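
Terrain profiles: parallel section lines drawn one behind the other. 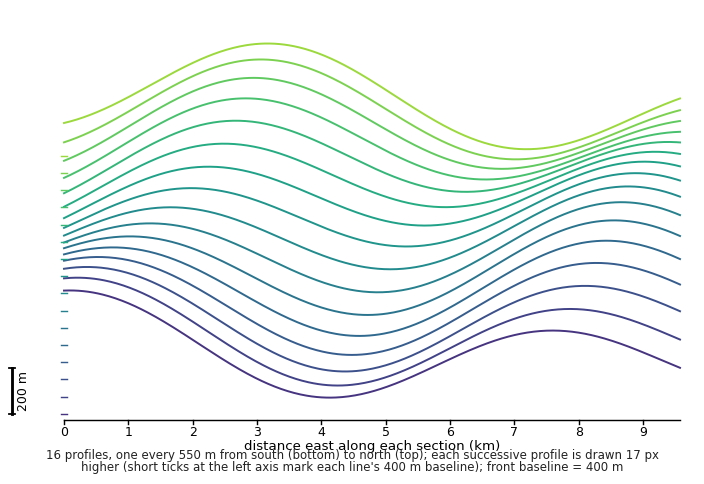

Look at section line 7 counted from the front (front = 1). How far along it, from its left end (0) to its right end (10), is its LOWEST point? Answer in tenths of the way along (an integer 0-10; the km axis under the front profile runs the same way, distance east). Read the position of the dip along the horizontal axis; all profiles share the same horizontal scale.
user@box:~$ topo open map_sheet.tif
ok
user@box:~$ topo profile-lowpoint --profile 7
5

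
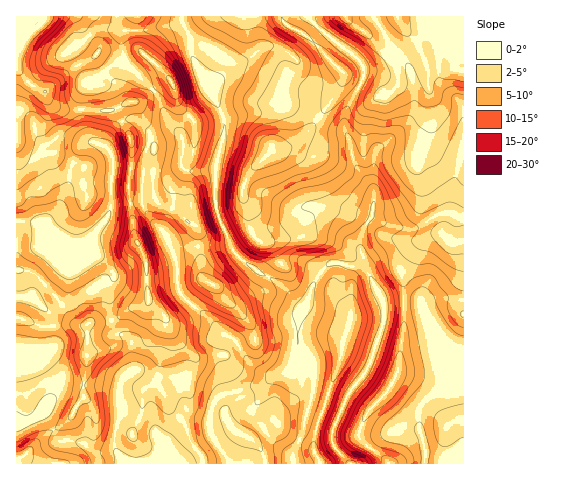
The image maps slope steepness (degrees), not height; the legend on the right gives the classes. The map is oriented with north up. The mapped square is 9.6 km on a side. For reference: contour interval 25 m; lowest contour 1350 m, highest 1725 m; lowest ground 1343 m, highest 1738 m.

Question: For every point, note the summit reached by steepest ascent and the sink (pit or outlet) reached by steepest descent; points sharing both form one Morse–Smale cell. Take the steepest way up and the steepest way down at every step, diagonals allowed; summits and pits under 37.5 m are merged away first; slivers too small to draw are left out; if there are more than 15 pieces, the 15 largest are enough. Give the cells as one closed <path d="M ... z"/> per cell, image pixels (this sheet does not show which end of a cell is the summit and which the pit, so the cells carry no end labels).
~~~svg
<path d="M181 16l-164 0-1 104 8-25 6-8-1-5 16 10 7 13 10 4 53 0 8 14 9 20 0 24-3 9 1 26 10 0 2 1 7 13 18 20 6 14 24-4 33 0-14-40 0-39 9-36 0-11-6-14-9-14 0 4-24 23-4 8-1 8-13-16-11-24-30-32-5-14-1-11 3-7 15 0 43-8z"/><path d="M31 84l-7 11-8 27 1 301 12-2 12-7 9-16-2-14-11-22-12-13 25-1 2-1 0-27-7-11 7 1 14-10 2-7 2-23 25-39 13-15 2-8 7-4 13-2-1-26 3-9 0-24-14-31-3-3-53 0-10-4-7-13z"/><path d="M248 64l-16 2-25 22 18 32-1 17-8 30 0 39 16 43 19-15 26-8 9-5 14-13 7-2 32 1 32 9 3-23-3-8-17-23-7-28-5-5-10-2-19-13-26-12-3-5-1-14-4-4z"/><path d="M299 350l-3 10-10 13-12 3-11 9-42 10-9 11-3 18-2-6-19-8-11-28-3-3-19-3-15-5-10 1-6 4-4 9 1 29-6 18 0 16 7 15 171 1 1-11 9-21 12-54-4-17z"/><path d="M463 16l-89 1 12 18 4 17 9 4 8 7 8 27 0 13-5 15-10 12-25 22-1 5 0 46-2 14 12 7 19 4 11 0 26-15 10-2 0-14 8-33 6-4z"/><path d="M140 202l-9 1-1 4 5 30 11 23 3 40-4 5-13 3-20 13 6 12 8 4 6 6 1 27 22 6 19 3 3 3 11 28 19 8 2 6 3-18 9-11 42-10 15-10-11-1-10-4-10-10-15-22-9-5-41-38-5-12 0-19-9-26-19-22z"/><path d="M463 161l-5 3-8 33 0 14-10 2-22 14-15 1-12-2-19-8-1-2-32-9-32-1-7 2-16 14-33 12-13 8-5 8 10 11 42 27 15 17 6-3 5-14 9-16 13-10 31 6 20 34 20-1-3-31 16-25 9-7 8-4 8 0 10 8 12-1z"/><path d="M337 262l-9 2-8 8-20 42-3 22 1 13 13 12 4 17-12 54-9 21 0 11 56-1-16-16-2-5 0-10 16-39 17-19 6-12 13-39 0-21-16-30-7-5-14-1z"/><path d="M227 245l-30 1-24 4 4 14 0 19 2 9 44 41 9 5 15 22 10 10 10 4 18-1 6-5 7-13 0-34 3-10 3-5-4-1-21-22-36-22-12-14z"/><path d="M308 16l-51 0-1 11 4 21-10 10-16 6 14 0 31 15 4 4 1 14 3 5 26 12 14 10 17 8 1-17 17-34 2-14-9-11-32-24z"/><path d="M374 16l-65 1 14 15 32 24 9 11-2 14-15 27-3 17 6 15 4 22 18 27 3-37 29-26 9-13 2-10 0-13-5-20-11-14-9-4-4-17z"/><path d="M416 301l-12 0 0 25-8 50-10 17-18 18-9 21 1 7 22 17 7 8 35-1 2-12-6-20-2-20 3-6 22-21 3-7 2-13 6-8-28-40-5-12z"/><path d="M82 250l-12 20-2 23-2 7-7 6-13 5 6 9 0 27-2 1-25 1 12 13 11 22 2 14-7 14 11 18 17-12 5-11 8-9 0-17 3-19 0-37 25-5-4-33 6-9 0-5-11-13z"/><path d="M111 320l-24 5 0 37-3 19 0 17-8 9-5 11-17 12 6 10 22 3 15 9 19 0-1-20 6-18-1-29 4-9 10-7-2-26-6-6-8-4z"/><path d="M182 23l-43 8-13-1-5 8 6 25 30 32 11 24 13 16 1-8 4-8 24-23 0-5-18-34-2-21z"/>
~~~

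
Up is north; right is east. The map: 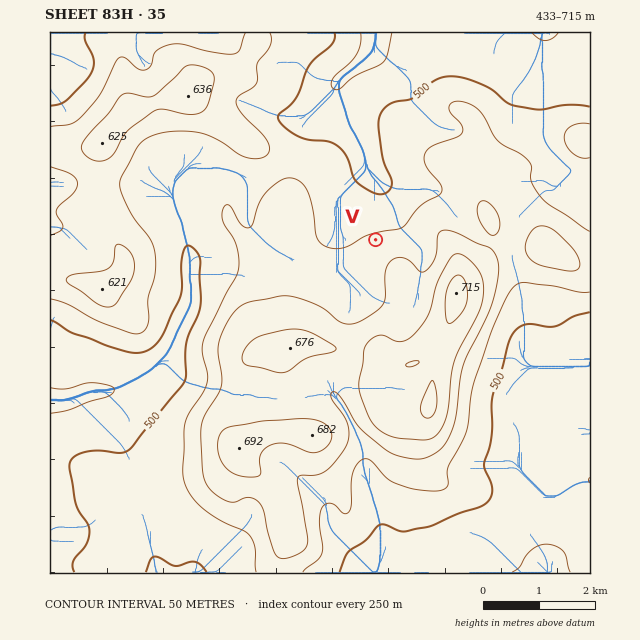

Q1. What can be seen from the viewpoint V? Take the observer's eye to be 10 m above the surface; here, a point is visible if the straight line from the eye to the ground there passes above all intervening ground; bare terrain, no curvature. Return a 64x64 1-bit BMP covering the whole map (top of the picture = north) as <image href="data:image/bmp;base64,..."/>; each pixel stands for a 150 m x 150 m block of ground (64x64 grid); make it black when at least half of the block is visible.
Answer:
<image width="64" height="64" href="data:image/bmp;base64,Qk0+AgAAAAAAAD4AAAAoAAAAQAAAAEAAAAABAAEAAAAAAAACAAATCwAAEwsAAAIAAAAAAAAA////AAAAAAAAAAAAAAAAAAAAAAAAAAAAAAAAAAAAAAAAAAAAAAAAAAAAAAAAAAAAAAAAAAAAAAAAAAAAAAAAAAAAAAAAAAAAAAAAAAAAAAAAAAAAAAAAAAAAAAAAAAAAAAAAAAAAAAAAAAAAAAAAAAAAAAAAAAAAAAAAAAAAAAAAAAAAAAAAAAAAAAAAAAAAAAAAAAAAAAAAAAAAAAAAAAAAAAAAAAAAAAAAAAAAAAAAAAAAAAAAAAAAAAAAAAAAAAAAAAAAAAAAAAAAAAAAAAAAAAAB4AAAAAAAAAPAAAAAAAAP/4AAAAAAAD//AAAAAAAAf/8AAAAAAAD/8AAAAAGAAf/gAgAAAcAAf+ACAAADwAA/4AMAAAHgAD/gAwAAAHAAf+ADAAAAcAB/+YMAAABwAOf/hwAAAPAAD//PAAAA8AAP//4AAAHgAA///AAAAcAAD//8AAABgAAP//gAAAGAAA//+CAAAQAAB//84AADAAAH///gAAMAAAf///AABwAAB///8AAHgAAY//8AAAPAA/g//AAAA8AD8B/wAAAB4D/wH+AAAAH//+A/4AAAAP//wD/BAAAAf//gfwfAAAA///h8BwAAAAB///gAAAAAAH//4AAAAAAAP//gAAAAAAAP//AAAAAAAAH/8AAAAAAAAf/4AAAAAAAA//gAAAAAAABx+AAAAA=="/>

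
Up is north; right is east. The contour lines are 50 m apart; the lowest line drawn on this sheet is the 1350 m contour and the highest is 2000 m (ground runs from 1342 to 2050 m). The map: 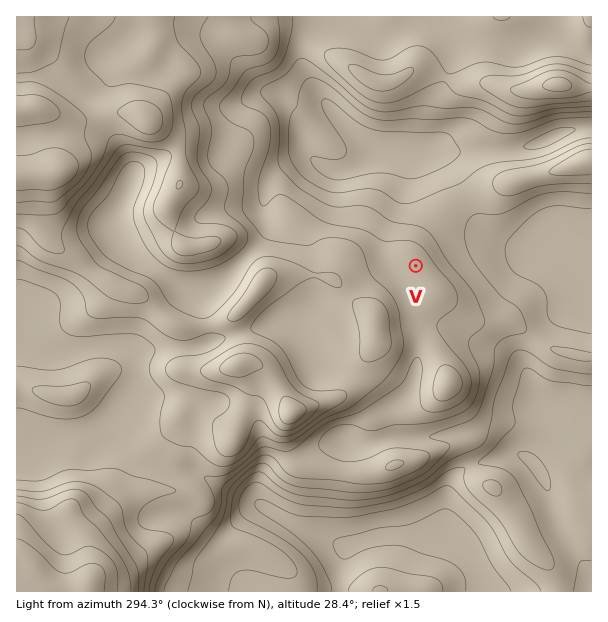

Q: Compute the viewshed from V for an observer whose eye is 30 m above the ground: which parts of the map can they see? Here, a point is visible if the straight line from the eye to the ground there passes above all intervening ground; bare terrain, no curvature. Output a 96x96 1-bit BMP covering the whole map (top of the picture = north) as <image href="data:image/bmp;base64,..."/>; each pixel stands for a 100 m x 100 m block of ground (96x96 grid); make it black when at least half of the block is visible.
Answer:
<image width="96" height="96" href="data:image/bmp;base64,Qk2+BAAAAAAAAD4AAAAoAAAAYAAAAGAAAAABAAEAAAAAAIAEAAATCwAAEwsAAAIAAAAAAAAA////AAAAAAAAAAAAAAAAAAAAAAAAAAAAAAAAAAAAAAAAAAAAAAAAAAAAAAAAAAAAAAAAAAAAAAAAAAAAAAAAAAAAAAAAAAAAAAAAAAAAAAAAAAAAAAAAAAAAAAAAAAAAAAAAAAAAAAAAAAAAAAAAAAAAAAAAAAAAAAAAAAAAAAAAAAAAAAAAAAAAAAAAAAAAAAAAAAAAAAAAAAAAAAAAAAAAAAAAAAAAAAAAAAAAAAAAAAAAAAAAAAAAAAAAAAAAAAAAAAAAAAAAAAAAAAAAAAAAAAAAAAAAAAAAAAAAAAAAAAAAAAAAAAAAAAAAAAAAAAAAAAAAAAAAAAAAAAAAAAAAAAAAAAAAAAAAAcAAAAAAAAAAAAAAAfAAAAAAAAAAAAAAAEAAAAAAAAAAAAAAAAAAAAAAAAAAAAAAAAAAAAAAAAAAAAAAAAAAAAAAAAAAAAAAAAAAAAAAAAAAAAAAAAAAAAAAAAAAAAAAAAAAAAAAAAAAAAAAACAAAAAAAAAAAAAAADAAAAAAAAAAAAAAADgAAAAAAAAAAAAAADwAAAAAAAAAAAAAAD8AAAAAAAAAAAAAAB/AAAAAAAAAAAAAAB/wAAAAAAAAAkAAAB/wAAAAAAAAB8AAAB/wAH8AAAAAD8AAAB/gAP8AAAAAB4AAAB/AAf8AAAAAAAAAA/+AAf8AAAAAAAAAB/8AA/8AAAAAAAAAB/wAB/8AAAAAAAAAB/gAEH8AAAAAAAAAD/AAMH8AAAAABgAAD/AAeH8AAAAAAwAAH/gA+P8AAAAAAYAAP/gA//8AAAAAAMAA//4B//8AAAAAAGAB//8H//8AAAAAAHAD//8P//8AAAAAAHwH//8f//8AAAAAAD4H//4///8AAAAAAD4H//w///8AAAAHwDgD//h///8AAAAH+AAD//j///8AAAAA/AAB//H///8AAAAAfgAB/gf///8AAAAAPgAA/A////8AAAAAHgAAfA////8AAAAAHAAAfB////8AAAB4+AAAfB////8AAAB/+AfAfD////8AAAA//AfAPD////+HAAA//gfAHj/////HAAAf/w/ADn/////HgAAf/w+AB/////+DwAAP/98AB/////8B4AAP//8AA///w/8A8AAP//8AB//8AP8A8AAP//8AD//wAD8A4AAf//8H///4AAYAQAAf///////+AAAAAAH/////////gAAAAA//9///////4AAAAAf/8///////+AAA/wP/4f///////gAf/AP/4P///////4D/8AH/wH////////wfwAH/wH////////8HAAD/4H////////8AAAB/+P////////8AAAB///////////8AAAA/////////geAAAAAf////4f+AAAAAAAAP////gH4AAAAAAAAH///+ABgAAAAAAAAD///4AAAAAAAAAAAB///gAAAAAAAAAAAD///AAAAAAAAAAAAH//+AAAAAAAAAAAAf//+AAAAAAAAAAAD/gD8AAAAAAAAAAAH/gD8AAAAAAAAAAAP/gD8AAAAAAAA="/>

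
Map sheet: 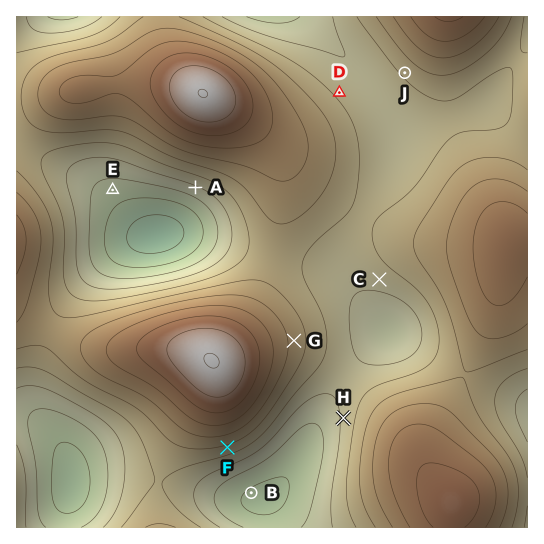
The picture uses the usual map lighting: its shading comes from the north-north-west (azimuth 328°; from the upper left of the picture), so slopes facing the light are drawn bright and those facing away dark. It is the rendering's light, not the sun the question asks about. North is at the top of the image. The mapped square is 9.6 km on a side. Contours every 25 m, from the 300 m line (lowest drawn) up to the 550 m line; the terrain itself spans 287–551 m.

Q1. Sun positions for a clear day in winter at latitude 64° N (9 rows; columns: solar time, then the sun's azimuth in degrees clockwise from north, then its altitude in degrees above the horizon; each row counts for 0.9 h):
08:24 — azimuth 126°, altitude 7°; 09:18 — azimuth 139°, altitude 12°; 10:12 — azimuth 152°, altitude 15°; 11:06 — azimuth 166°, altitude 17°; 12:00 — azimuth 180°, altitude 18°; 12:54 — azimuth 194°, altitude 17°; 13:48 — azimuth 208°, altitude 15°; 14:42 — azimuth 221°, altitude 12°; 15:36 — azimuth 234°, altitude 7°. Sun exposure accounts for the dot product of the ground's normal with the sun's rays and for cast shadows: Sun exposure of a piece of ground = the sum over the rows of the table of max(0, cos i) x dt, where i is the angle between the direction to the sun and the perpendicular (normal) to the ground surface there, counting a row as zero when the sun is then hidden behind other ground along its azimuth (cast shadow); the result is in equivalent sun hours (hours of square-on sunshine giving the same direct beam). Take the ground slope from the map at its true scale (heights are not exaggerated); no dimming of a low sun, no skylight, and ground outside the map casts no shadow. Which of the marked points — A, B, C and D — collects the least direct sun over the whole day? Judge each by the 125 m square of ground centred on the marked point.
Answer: D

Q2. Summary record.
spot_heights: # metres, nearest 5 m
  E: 340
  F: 420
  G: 440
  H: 380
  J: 405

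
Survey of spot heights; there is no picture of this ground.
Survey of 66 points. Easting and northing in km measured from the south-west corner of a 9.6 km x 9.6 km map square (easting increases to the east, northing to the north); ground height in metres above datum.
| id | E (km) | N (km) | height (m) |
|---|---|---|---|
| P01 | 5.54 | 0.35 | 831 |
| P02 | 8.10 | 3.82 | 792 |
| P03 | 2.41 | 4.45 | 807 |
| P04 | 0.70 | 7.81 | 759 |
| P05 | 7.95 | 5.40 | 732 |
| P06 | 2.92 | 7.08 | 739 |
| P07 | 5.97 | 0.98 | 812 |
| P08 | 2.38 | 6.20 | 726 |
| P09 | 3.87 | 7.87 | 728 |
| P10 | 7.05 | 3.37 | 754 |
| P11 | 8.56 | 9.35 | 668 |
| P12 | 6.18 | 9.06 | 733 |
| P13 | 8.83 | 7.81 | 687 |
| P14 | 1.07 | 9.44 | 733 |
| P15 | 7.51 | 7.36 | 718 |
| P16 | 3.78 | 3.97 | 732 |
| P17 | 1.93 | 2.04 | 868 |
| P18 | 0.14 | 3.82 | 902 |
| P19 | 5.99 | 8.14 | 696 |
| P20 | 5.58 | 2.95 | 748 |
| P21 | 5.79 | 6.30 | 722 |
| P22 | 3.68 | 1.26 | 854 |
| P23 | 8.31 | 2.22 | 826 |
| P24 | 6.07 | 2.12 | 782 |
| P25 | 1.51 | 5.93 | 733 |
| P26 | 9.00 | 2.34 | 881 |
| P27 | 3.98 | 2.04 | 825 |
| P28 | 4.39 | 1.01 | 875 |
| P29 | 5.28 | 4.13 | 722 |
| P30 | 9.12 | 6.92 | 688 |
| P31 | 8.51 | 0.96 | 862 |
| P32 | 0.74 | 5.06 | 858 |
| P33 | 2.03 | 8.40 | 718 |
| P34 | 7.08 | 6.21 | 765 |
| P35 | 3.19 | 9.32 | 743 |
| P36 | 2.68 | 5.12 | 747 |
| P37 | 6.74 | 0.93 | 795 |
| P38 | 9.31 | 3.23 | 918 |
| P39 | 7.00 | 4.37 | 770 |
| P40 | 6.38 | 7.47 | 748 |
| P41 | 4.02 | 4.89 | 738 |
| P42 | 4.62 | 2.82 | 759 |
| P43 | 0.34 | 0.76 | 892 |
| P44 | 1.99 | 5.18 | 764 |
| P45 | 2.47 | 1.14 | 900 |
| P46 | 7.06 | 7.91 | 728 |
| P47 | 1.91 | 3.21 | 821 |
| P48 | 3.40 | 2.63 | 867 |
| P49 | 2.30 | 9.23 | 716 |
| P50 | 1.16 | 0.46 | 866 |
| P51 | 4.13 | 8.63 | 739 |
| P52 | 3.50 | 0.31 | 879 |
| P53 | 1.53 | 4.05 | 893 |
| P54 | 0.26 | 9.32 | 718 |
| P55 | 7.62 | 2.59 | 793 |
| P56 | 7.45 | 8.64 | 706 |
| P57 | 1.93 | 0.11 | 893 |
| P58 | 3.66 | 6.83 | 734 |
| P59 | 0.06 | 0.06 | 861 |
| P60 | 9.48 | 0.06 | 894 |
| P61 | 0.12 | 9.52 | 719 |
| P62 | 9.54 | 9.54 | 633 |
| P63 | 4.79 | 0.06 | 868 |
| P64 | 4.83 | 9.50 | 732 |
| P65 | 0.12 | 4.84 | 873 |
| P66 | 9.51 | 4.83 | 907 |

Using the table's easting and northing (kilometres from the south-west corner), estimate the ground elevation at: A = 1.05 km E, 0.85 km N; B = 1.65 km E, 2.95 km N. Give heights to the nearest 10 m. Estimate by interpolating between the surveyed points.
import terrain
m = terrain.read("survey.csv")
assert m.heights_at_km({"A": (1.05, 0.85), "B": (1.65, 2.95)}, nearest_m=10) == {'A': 880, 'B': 870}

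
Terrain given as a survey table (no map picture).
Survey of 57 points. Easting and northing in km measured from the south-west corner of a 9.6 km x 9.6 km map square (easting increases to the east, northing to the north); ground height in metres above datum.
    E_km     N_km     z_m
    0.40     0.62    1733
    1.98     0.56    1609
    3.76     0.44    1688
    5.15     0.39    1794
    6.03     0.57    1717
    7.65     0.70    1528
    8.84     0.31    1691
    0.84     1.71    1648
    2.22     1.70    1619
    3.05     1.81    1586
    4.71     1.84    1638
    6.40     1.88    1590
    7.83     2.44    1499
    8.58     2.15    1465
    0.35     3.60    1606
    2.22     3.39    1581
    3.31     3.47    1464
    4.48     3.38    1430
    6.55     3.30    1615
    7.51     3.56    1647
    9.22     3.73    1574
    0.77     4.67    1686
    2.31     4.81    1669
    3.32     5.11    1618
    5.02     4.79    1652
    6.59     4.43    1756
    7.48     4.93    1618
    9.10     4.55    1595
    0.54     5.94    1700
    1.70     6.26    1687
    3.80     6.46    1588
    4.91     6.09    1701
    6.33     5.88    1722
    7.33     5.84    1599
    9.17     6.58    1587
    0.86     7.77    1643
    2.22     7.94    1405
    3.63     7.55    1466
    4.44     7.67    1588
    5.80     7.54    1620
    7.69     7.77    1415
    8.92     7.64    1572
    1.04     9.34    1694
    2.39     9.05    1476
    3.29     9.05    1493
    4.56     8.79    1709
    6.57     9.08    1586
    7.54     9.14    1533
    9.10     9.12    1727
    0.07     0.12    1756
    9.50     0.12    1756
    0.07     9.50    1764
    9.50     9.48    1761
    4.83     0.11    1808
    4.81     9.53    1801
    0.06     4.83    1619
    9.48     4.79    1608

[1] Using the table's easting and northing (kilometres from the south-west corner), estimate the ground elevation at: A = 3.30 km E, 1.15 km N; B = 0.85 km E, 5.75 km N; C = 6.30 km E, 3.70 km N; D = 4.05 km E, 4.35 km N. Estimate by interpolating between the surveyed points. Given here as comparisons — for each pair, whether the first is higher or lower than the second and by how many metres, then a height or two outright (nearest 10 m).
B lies higher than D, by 180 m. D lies lower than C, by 140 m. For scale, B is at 1720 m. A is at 1620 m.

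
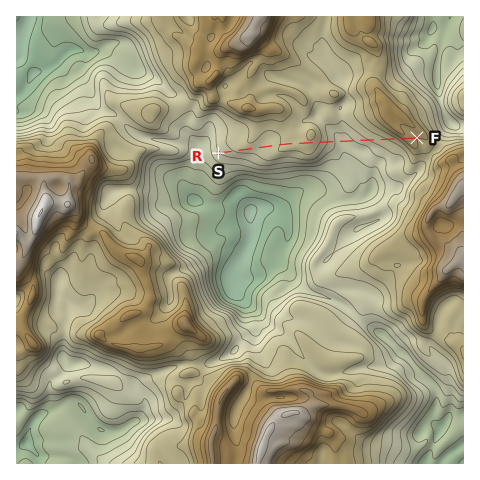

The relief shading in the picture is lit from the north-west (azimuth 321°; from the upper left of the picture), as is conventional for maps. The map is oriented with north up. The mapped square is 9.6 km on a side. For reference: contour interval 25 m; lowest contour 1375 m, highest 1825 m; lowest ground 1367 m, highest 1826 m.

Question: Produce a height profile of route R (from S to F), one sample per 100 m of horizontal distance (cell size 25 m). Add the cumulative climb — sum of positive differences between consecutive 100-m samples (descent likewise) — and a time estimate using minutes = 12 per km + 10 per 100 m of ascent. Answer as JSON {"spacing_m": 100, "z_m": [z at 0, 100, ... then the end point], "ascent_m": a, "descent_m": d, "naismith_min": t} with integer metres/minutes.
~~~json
{"spacing_m": 100, "z_m": [1547, 1557, 1565, 1573, 1579, 1585, 1588, 1588, 1587, 1585, 1587, 1590, 1594, 1598, 1603, 1606, 1608, 1611, 1615, 1620, 1621, 1613, 1598, 1583, 1568, 1552, 1539, 1537, 1538, 1548, 1557, 1564, 1572, 1580, 1586, 1592, 1598, 1606, 1617, 1637, 1663, 1671, 1658, 1652], "ascent_m": 211, "descent_m": 105, "naismith_min": 72}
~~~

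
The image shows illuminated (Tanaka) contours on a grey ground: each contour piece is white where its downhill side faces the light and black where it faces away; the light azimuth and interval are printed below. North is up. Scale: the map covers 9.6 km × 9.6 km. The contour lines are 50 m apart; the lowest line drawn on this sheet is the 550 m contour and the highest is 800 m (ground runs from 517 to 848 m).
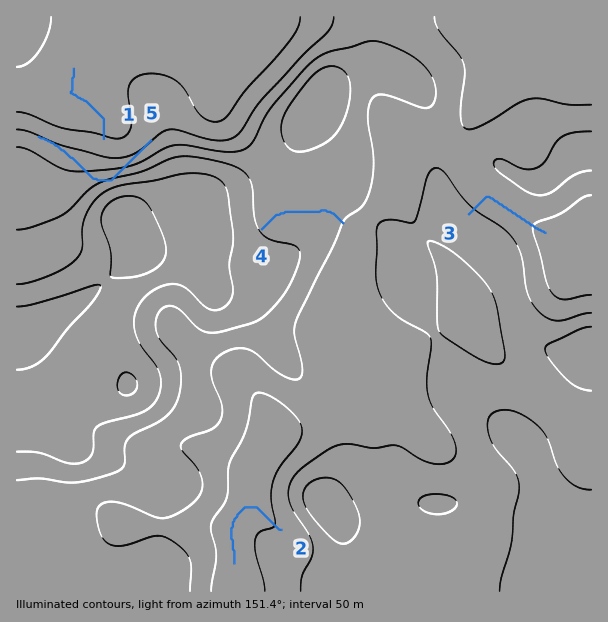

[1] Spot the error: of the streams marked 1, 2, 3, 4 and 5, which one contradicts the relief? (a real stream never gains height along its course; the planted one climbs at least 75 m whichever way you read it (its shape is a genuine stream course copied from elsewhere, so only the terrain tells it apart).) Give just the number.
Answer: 5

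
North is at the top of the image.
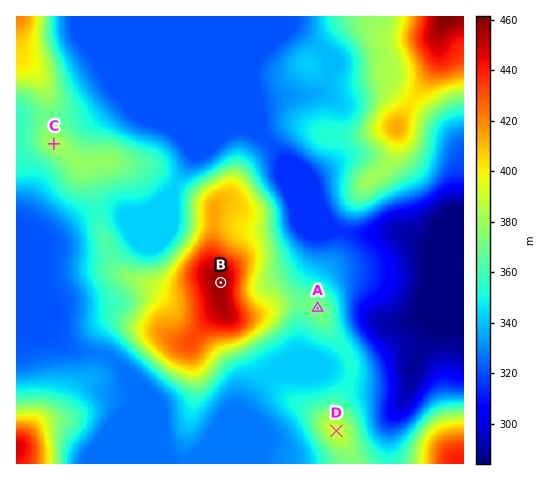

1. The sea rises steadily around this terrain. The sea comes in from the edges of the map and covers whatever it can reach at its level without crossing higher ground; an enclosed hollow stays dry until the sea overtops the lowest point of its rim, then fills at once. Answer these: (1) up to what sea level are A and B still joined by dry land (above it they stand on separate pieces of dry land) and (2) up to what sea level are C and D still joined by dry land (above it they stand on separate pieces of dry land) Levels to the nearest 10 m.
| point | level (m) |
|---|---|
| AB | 370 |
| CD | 350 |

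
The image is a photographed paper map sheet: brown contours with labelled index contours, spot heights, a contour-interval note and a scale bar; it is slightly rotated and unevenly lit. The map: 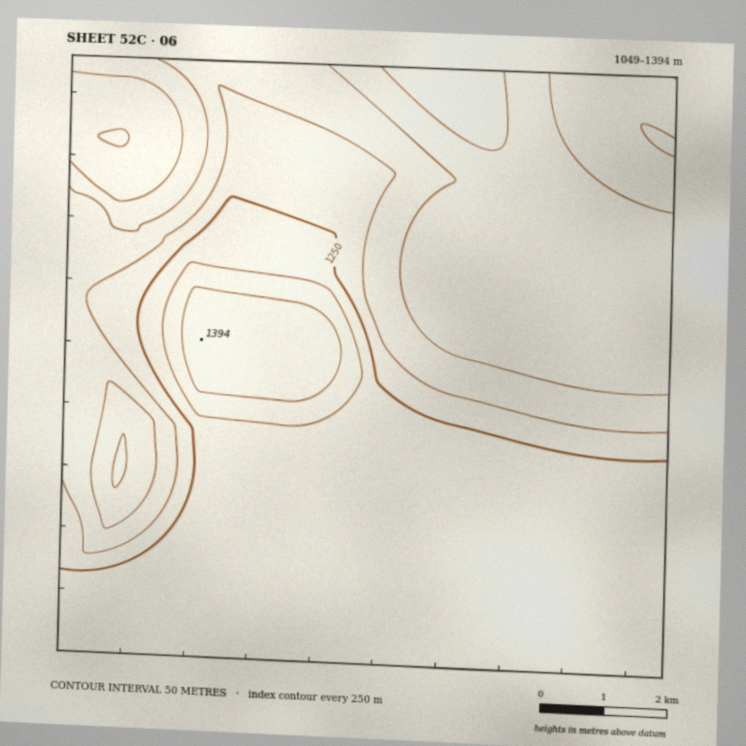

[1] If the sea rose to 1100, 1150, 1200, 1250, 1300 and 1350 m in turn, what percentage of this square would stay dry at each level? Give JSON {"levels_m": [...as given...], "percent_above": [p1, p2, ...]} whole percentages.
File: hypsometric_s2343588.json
{"levels_m": [1100, 1150, 1200, 1250, 1300, 1350], "percent_above": [95, 74, 57, 46, 7, 4]}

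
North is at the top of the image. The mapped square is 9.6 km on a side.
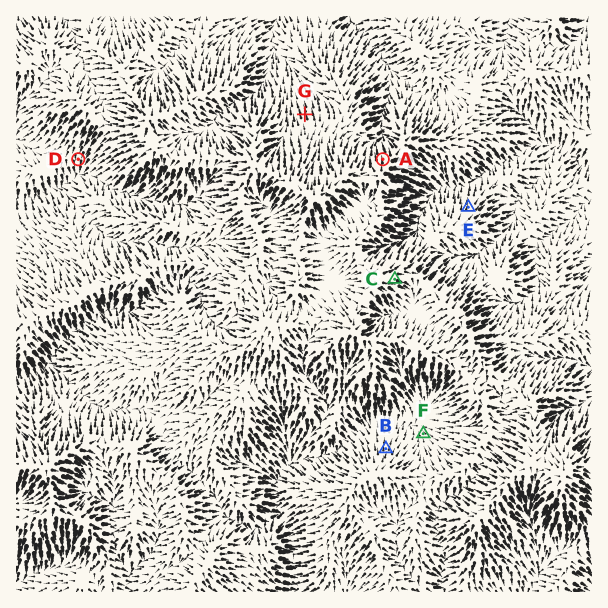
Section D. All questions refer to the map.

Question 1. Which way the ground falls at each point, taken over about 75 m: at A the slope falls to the N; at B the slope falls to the N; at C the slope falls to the E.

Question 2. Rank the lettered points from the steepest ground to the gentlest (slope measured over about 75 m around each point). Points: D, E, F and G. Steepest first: G E D F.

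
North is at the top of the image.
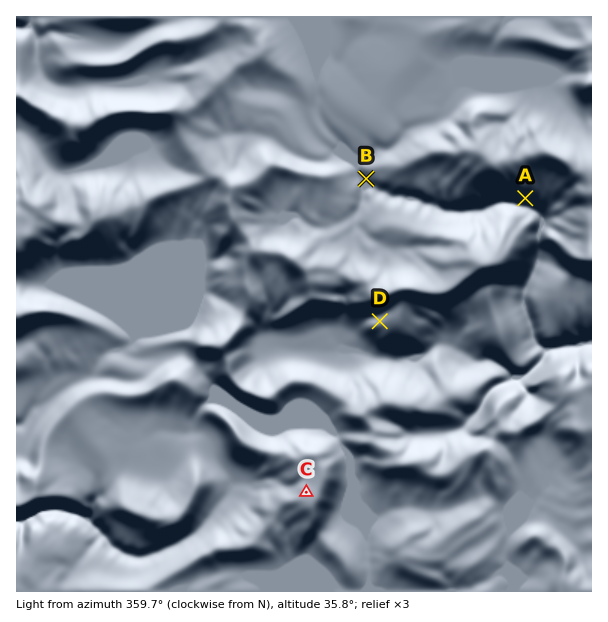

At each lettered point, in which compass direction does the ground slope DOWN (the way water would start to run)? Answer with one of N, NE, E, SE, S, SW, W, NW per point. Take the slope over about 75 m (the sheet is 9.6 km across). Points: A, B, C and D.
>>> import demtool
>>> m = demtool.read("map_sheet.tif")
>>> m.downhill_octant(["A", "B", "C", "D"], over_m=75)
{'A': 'S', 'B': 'SW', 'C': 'NW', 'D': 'W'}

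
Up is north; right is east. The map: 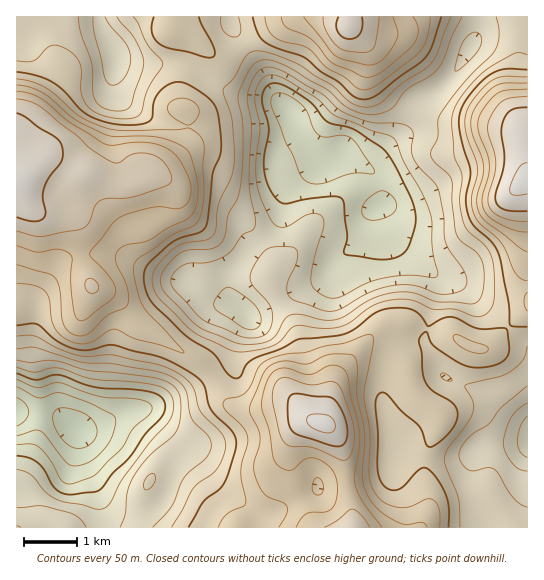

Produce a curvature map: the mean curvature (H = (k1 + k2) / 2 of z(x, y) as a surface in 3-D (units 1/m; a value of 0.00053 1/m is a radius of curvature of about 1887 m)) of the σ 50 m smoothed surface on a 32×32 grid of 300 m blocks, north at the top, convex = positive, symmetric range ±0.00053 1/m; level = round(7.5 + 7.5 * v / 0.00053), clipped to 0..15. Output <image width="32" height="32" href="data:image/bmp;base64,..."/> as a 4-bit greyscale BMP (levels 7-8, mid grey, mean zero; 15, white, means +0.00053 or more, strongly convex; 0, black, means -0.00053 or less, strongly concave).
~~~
<image width="32" height="32" href="data:image/bmp;base64,Qk12AgAAAAAAAHYAAAAoAAAAIAAAACAAAAABAAQAAAAAAAACAAATCwAAEwsAABAAAAAAAAAAAAAAABEREQAiIiIAMzMzAERERABVVVUAZmZmAHd3dwCIiIgAmZmZAKqqqgC7u7sAzMzMAN3d3QDu7u4A////AJm9dmhVuG1ySLWeh33EVplaqIR7YXx1V1ZRvTNa5Vm2miF1j8NrloqKIeoCarV7hcxTV2z3Vli7mhLZA3qUWpeqdFdV6VQ2qqcW+wRpcTiTnFEkdatzE0W6jvsUWNYWhEowJWZHlmhmrv/5BGfteYQYJEYwAIvumpy85AWb3JiXSRR3UxA5xizti8IWu2VWmpwWmHdki5Mb+kvXNscDVWbZR5aKm/+5q9Zdy0a2KM7IVJ7nnM/rt1JJeY6GZJ7utIbP9GzthEUAbYZa6rbPdoe0fdZsqWEzBJliOf/7rTRbUUru2VMlY2uUUyWKuBIVe1ZZ/acwGHW9l1RkRFMDNamJV5ZFYhVUartzaGRVZ1KbeEZlWcUGpkeslWdmVokxiYuZuGnbncV4WqmHiGV5ZofMmJhUauxTqCjMgzVFVa/qp1Z2qnf7OKRGm7dDSGa//Lg5qZu7+TuCZjWadGhCSfyaeNp4rbZdgGdVVkOalRW7aLiXv/2ZnIFXZjRVvJVYqnjO2ZqESKqXVmYCZFZDvbus2FMgFYmqqDJIWKiJZ/3M74IAAr/+p3EAJr+2VTbM7bgmY1aalDlwBYWfxQEBfekyfLIVdmOdgDmaecp4QCiTNrujE2RZy5WIW8vru4EDZUaJcRbfvIRq6Uv9me1yE4mIelCYvZhRWsmM/IeslUWJ"/>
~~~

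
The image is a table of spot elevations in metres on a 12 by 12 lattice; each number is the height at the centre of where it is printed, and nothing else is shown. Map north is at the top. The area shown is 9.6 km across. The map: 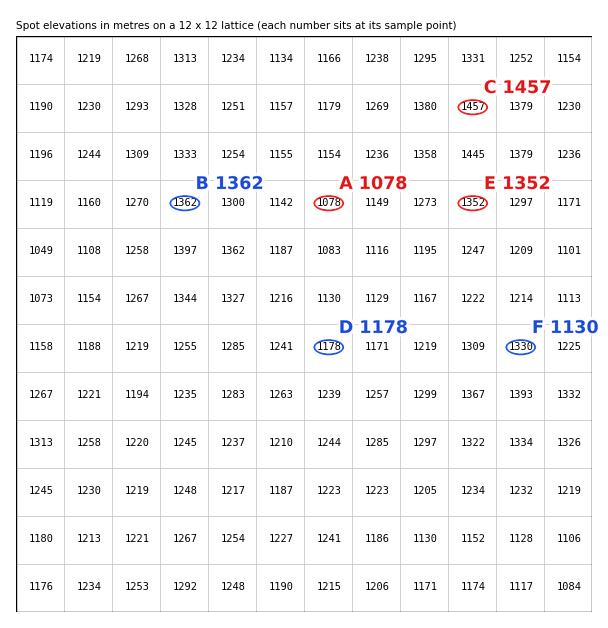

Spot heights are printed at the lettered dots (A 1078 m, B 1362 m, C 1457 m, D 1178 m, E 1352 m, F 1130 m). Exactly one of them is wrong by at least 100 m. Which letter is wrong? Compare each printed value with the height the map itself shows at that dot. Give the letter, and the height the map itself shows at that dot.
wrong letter F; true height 1330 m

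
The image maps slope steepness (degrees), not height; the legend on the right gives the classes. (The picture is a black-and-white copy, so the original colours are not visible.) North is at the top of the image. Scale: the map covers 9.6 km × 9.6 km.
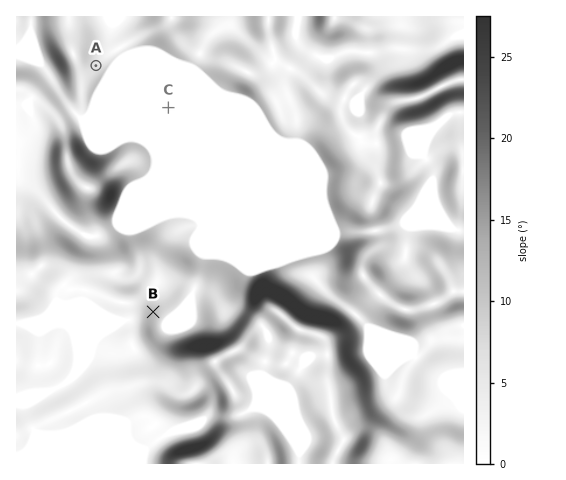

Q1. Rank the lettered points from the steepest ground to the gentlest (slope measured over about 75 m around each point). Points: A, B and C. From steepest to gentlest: B A C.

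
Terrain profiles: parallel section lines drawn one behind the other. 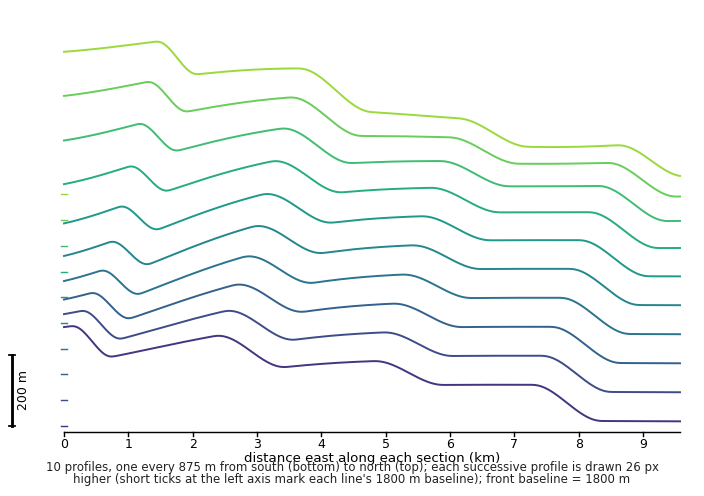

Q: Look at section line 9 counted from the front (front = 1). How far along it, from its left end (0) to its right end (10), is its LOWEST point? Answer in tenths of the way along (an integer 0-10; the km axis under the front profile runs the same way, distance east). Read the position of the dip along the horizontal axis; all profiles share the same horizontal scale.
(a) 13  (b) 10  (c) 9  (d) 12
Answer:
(b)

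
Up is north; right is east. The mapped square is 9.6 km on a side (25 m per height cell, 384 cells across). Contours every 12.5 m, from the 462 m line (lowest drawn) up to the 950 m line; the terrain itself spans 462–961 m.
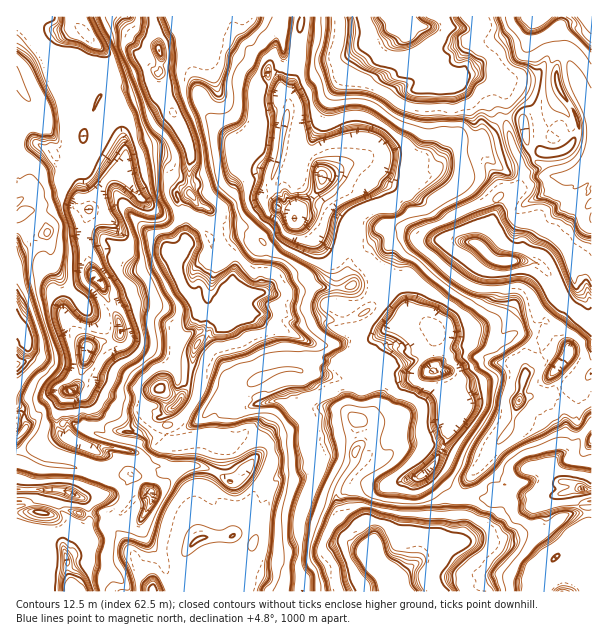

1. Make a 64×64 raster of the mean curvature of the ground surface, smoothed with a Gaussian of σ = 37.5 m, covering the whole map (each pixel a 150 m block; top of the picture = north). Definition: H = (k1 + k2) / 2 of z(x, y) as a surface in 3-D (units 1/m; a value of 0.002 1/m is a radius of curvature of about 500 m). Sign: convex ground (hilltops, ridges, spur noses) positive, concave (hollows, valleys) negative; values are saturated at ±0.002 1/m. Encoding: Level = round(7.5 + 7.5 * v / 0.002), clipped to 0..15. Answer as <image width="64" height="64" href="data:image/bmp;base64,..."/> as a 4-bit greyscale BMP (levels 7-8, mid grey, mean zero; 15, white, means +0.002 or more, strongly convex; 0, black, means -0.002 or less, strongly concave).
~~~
<image width="64" height="64" href="data:image/bmp;base64,Qk12CAAAAAAAAHYAAAAoAAAAQAAAAEAAAAABAAQAAAAAAAAIAAATCwAAEwsAABAAAAAAAAAAAAAAABEREQAiIiIAMzMzAERERABVVVUAZmZmAHd3dwCIiIgAmZmZAKqqqgC7u7sAzMzMAN3d3QDu7u4A////AHiI0XCOdgf/J4d3d4jESKMbaj1j2Ipye3N4xno3hHZXh4jBNI6GO2pHiId3eI5Y0gi2iyiojDaKJniSiid4d3iIiMWMPIKaZnh3iIiIjSigk9OVnIiqdXtTeLJtF3eId3d4wJoddOiIeHd4iHeNGLDLorXYmpe3eMU3qjiRd3iIeIiweT157KmHiGd3d4038I9Wi7i0RWd3nZR7tLkWd3eHeIeYRZbmCod6l3d3q1iQm2+G6uNnd4iI21jIbKRXiHd3eIcrlkU4p3iZiaeLeWCUqNU/s3iJmavZadhorTR3VEVnZi+IhoTXd3d3d3p4YaTDbWV73du7anS9RZur1Uat/8TNToeIJeiIeHd3epaCSnwp/5hWdneIu7FZk5v/uFiGWqdKuXwXm3iHeIh4w8EdLsiYd1ZmZmdiN4wEQ0ZlyYq3AoIZikBdl3eKqYjT0jl4RkN5p1uWVVd3iyZ3Z6w0MAF4ImqLAYToicUqqMeYMtllewJIdZx2Q3eKo3mHAVNVRDftqInLg43bUlO5m18yuKd7IoEDeqv6Fov5eFaJne7u25iHl3h2QzJXZEu2hkY8mXjbKmAmhezChgV3UzWYiIic2qmYYxQxOKlzGrqGVypqd4ryuwo4ubsbMSKf21d4rLYAlRRM3dy6mbtGx6RnR314eK07gnqMjIGdyEl2lImSACZplHyIiIiIiKnjwXdLeKZ3jlfxpY6JvVJYmF31ahI864qnmHeKuqqYi8Phdkx3Z3eLKcEJiNeozYNFRI9eav+6d3mniJNKl7/3h/R1i3mXd40qVWF4qoiIu2XwVooHSUelPXmEagREIlZ+FXVbe6eIjltWdTZ+d3eJqtLGy4rLgudtco9bRYd3V8VHd6+YmIvtTGZ3Fkp7V3iInGOFRFFoSgtZtPXhd4hmAUVWNftd6BS/R3coSp63iHeK0dEACS1Nm7/Wl7dXiJi7iGNlM0JEm3J4h1tG1YaJiIimbFeZR2hdXPNZfCeIiImr2md4iHigea2lKBTHxoTYiLxYx2mF1eXGVWptJnd4iIiNVnh3iKKgAGK4osbIwD6IR8racKS6SVu3a1phJHd3d4tjd4h466gJho6PyHerBMafXLeASzaToZhfRq3JM2d2WKM3iJtkatosj3Gel31glO95k5AJhwhXiUzzNHvHMRXYr7Z5uJd3d15RxyPZiZCUrplxmLmgRoaZYKfKQmrN/2jFR4glV4h3G4K5dQuIqSqOh1N0V7BJxPlYeKrZhXigawR3e0J3d3cccZmFXIdD27qHFC30kWjmi06oiIndWOWYh4iI1Fd3YjsYt2Sqcn2YuXYgy/ODpZkGHYiHeKY4sKNHd4mcFVIak6tUZagr2Jl7cqi8pnPjiReqh4h4l1bjtCVVZ4uhbNVrQmlypX2Ki2mAaLuAdbO0mOiXqInPxvSLubx3d5y3GXXcl5lg2Jsdo6NotCBdRaF9p8SruxZpkot2jnd4d1K1uzaYYjqoxEnSi9elBrm9SJyihCriZ69I6EaHZ3dkHE103HVnmYjRd+J4xqV29msp6KY2Y3qrlqxEd3d3VWWT1H2Cr/+omqOItHi4o0i3NVvYjBd4twNrVrmod3WJqF0qxhv6qFeeRomGZqp0PZlGmfmOdonReeWUEXuIdJx25etp/7FHm8VXnWaMmTVPxjb3me82i0WPcmqmPIhXiU21/IipNqjVNnmmZ3y8JlgxXMqFhFeMN+nHAJosmFzYZ9tXzHV6oTV4njR3eOgXdiXvhApmVX1NdmklOkq4ZdzHI1ozvc0meIm5R3d41CdXTMZAPWOvb2WDI0VKhN2XMQ+4NdtCbkeKvRR3eItqB4WN0AXbb6TZo1VmQluXJL2oY1qWJLtWaHR2Z3eIjjw0RM9Aiem/K0Tkg6nNs4qGIqmHR8qGF8iImzV3h3iNCK2SZTZo1mmMKZXjeInCN5h2Oqh0SahynLmNR3d4iJ03idVHOjjmTViEN8RYiMA1eYhTyIdTqHV4B6omZ3eIyEiIm0YcOMZvk8J4lzeHs2h3d3LYd3KZd4RpxFd2Z4uSiIiLlAtYhX+iwniONoeKqYh3cah1VImHZ22VqqlnpANnd4m0F7Rz35Kyd45Fh3V3h3ditkVqmIdXnTeHi5alapaHiJd0pHjPc6FnjFSXeUJFYwpSzamHdlbLKHd4tYm9dXd4iHOMTaxEp0SLc5V+3YVIpL2FVVRmZ8hIh4fEeIxlh3iIRMX56DaL9XqUc7hViqVMY2h2hbWHlViIhsV4jUaIeIcWqaq3F3fHXGZytLkyKLPNuZqqqaeWWIdpdnidJ4h3dVWejWRFlrddF3GcyJmDTYNEU1JYiJp3dnxHiMZHiHdzlOmNUSXmpV0mRVtamJzGXuzN3mV3iad11XeJwneId3Fo94xWPNKZO5A6a0+ql2doiIiJsniIqGa0eIt0d4eIcJe8xVm51Gs0msXGmodDSrmHiIjMWInIh5Z4nEZ3iIhSjJeVV4iqSsN4dJXYZX3Jh3d3islYmpanloi4R4iL2ifeaPZXiJoo0DpVZud5mXZWeIm0hXiyNXd3ilV4rOoATqxfxWd4jFSeDzVmuEyoZ5Y2iWNXerR3d3i5dnmCIyObVbe0aId5s0mfNUl6OpdGvsNJgHeIpayoiqN3iGN2G5ygyaJ3iIieZIt0LEs5lH2Yn7ftaI0qcJ2oRnd543NeeYS9Rnd3h4jzeqMcPCqEuYjIV9NoqkoGJvt2"/>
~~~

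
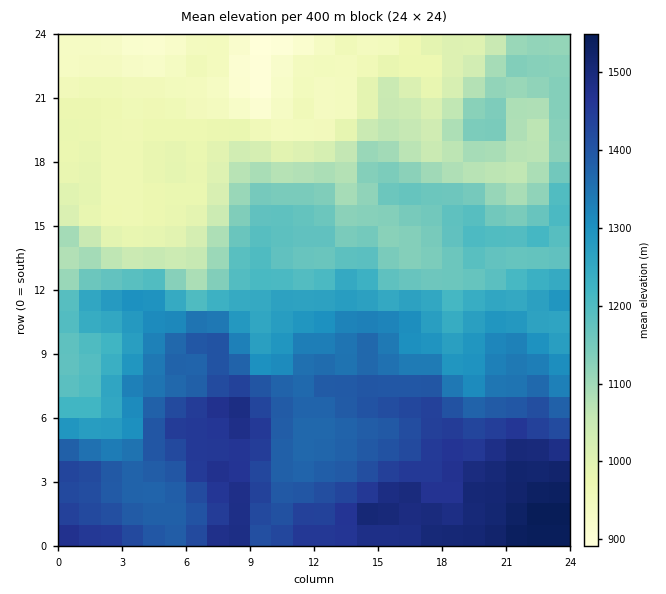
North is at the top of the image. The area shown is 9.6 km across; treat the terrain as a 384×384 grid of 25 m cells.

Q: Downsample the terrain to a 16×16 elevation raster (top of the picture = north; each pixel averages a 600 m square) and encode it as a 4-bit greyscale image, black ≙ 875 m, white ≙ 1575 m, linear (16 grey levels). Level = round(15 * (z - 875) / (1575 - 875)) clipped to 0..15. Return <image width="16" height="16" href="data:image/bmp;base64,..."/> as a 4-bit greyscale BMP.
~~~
<image width="16" height="16" href="data:image/bmp;base64,Qk32AAAAAAAAAHYAAAAoAAAAEAAAABAAAAABAAQAAAAAAIAAAAATCwAAEwsAABAAAAAAAAAAAAAAABEREQAiIiIAMzMzAERERABVVVUAZmZmAHd3dwCIiIgAmZmZAKqqqgC7u7sAzMzMAN3d3QDu7u4A////ANy7zczN3d7uy7vNy83d3u7Lu83Lu8zd7pmszcu7vMzceKvNy7vMu7t4m7uqq6qaqXeauomqqYmYeJmIiJmIiIlWZVZ3eGZmd1MzRnZmVnd3MiI1ZmVmdmciIiRVVWVURiIiIzI0REVFIiIhEhJDVkUiIiESEjI1VRERIQEiIjRV"/>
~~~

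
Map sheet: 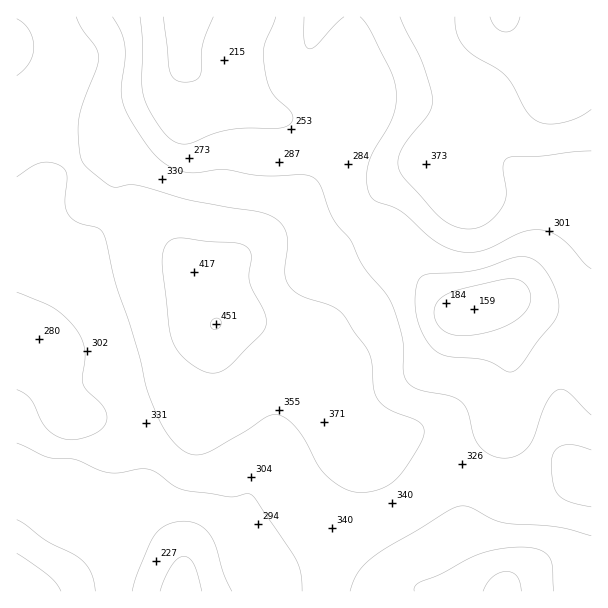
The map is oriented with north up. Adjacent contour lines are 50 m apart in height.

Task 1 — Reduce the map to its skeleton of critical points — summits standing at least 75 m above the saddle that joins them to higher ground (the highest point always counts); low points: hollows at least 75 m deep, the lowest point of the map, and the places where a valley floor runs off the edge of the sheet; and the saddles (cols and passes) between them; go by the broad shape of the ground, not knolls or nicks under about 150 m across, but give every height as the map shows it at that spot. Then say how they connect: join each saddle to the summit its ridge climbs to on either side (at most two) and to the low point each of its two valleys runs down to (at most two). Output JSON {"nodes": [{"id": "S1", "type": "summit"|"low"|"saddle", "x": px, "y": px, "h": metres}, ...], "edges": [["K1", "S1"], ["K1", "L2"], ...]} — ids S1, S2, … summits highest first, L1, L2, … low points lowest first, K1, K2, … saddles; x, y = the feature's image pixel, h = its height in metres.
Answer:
{"nodes": [
{"id": "S1", "type": "summit", "x": 501, "y": 591, "h": 468},
{"id": "S2", "type": "summit", "x": 504, "y": 17, "h": 460},
{"id": "S3", "type": "summit", "x": 216, "y": 324, "h": 451},
{"id": "S4", "type": "summit", "x": 17, "y": 591, "h": 376},
{"id": "L1", "type": "low", "x": 476, "y": 309, "h": 159},
{"id": "L2", "type": "low", "x": 180, "y": 591, "h": 183},
{"id": "L3", "type": "low", "x": 183, "y": 17, "h": 185},
{"id": "K1", "type": "saddle", "x": 416, "y": 500, "h": 336},
{"id": "K2", "type": "saddle", "x": 363, "y": 215, "h": 295},
{"id": "K3", "type": "saddle", "x": 28, "y": 493, "h": 275},
{"id": "K4", "type": "saddle", "x": 576, "y": 323, "h": 265}],
"edges": [["K1", "S1"], ["K1", "S3"], ["K1", "L1"], ["K1", "L2"], ["K2", "S2"], ["K2", "S3"], ["K2", "L1"], ["K2", "L3"], ["K3", "S3"], ["K3", "S4"], ["K3", "L2"], ["K4", "S1"], ["K4", "S2"], ["K4", "L1"]]}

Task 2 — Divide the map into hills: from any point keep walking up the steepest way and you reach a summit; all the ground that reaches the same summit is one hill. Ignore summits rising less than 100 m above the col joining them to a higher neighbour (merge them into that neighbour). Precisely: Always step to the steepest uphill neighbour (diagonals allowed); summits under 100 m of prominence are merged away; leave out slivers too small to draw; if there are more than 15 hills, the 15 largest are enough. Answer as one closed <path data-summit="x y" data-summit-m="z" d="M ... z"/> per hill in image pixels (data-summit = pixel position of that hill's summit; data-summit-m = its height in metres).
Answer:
<path data-summit="216 324" data-summit-m="451" d="M183 16l-167 1 0 328 19 4 8 7 17 43 12 14-4 58-7 36 2 7 30 8 24 8 17 4 25 12 9 6 13 14 1 26 87 0 9-16 12-8 48-16 61-36 25-24 10-16 18-19 43-27 9-14 6-36 0-27-8-26-8-15-5-5-4-1-18 6-9 0-8-4-46-50-12-19-11-11-27-18-6-9-4-10 2-47 4-15 8-13 2-11-49 11-26 2-16-4-38-20-19-8-21-14-9-12z"/><path data-summit="504 17" data-summit-m="460" d="M591 16l-406 0-3 10 0 34 9 12 21 14 66 30 24 2 57-14 1 7-10 18-4 15-2 47 4 10 6 9 27 18 11 11 12 19 46 50 8 4 9 0 27-10 18-2 13 2 66 28z"/><path data-summit="503 591" data-summit-m="468" d="M512 300l-18 2-7 4 7 6 8 15 8 26-2 37-4 26-6 12-46 29-18 19-10 16-25 24-61 36-48 16-12 8-8 16 322-1 0-261-67-28z"/><path data-summit="17 591" data-summit-m="376" d="M18 488l-2 1 1 103 164-1 0-25-13-14-9-6-25-12-17-4-24-8-34-10z"/>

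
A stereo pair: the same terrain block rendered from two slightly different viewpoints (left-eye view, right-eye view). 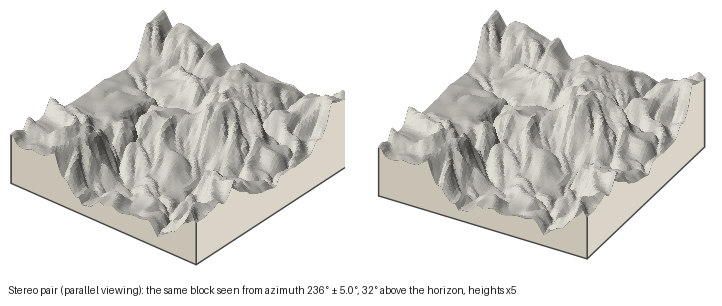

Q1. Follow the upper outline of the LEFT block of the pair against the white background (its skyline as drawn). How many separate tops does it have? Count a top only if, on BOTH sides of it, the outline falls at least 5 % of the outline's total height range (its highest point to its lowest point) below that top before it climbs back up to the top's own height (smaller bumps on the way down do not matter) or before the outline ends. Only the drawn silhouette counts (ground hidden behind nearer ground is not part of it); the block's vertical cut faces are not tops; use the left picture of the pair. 2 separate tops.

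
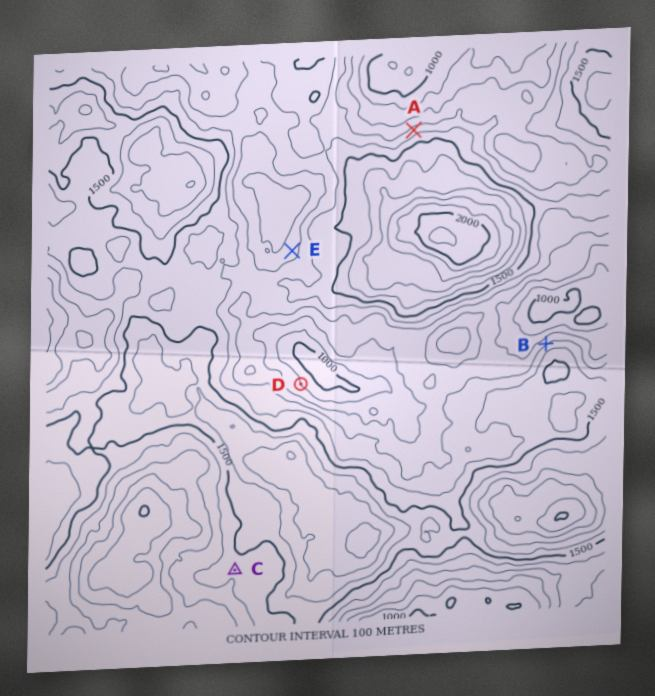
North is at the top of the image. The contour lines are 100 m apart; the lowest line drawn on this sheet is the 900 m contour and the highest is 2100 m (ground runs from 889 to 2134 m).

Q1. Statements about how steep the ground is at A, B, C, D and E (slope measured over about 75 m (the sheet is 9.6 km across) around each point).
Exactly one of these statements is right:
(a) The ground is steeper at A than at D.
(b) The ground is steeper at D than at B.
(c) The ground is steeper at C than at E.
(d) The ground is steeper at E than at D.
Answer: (a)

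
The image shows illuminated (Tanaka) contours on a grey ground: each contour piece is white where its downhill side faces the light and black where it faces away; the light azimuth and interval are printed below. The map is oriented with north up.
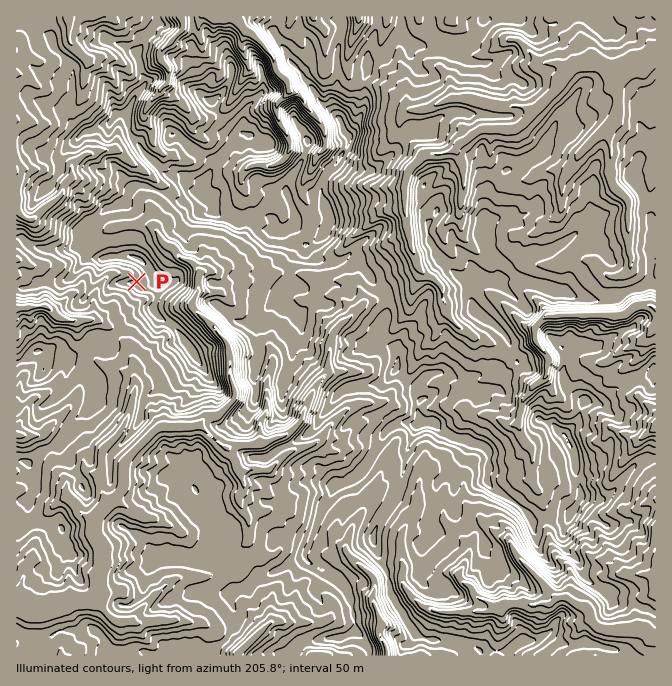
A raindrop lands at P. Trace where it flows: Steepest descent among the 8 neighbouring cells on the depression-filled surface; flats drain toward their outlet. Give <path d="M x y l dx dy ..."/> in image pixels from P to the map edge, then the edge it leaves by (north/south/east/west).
<path d="M137 282l0-4-5-5-18 0-7 4-10 11 0 4-3 5 0 20-4 3-25 0-1-2-4 0-3-1-7-7 0-2-3-1-20 0-2 1-8 0"/>
exit: west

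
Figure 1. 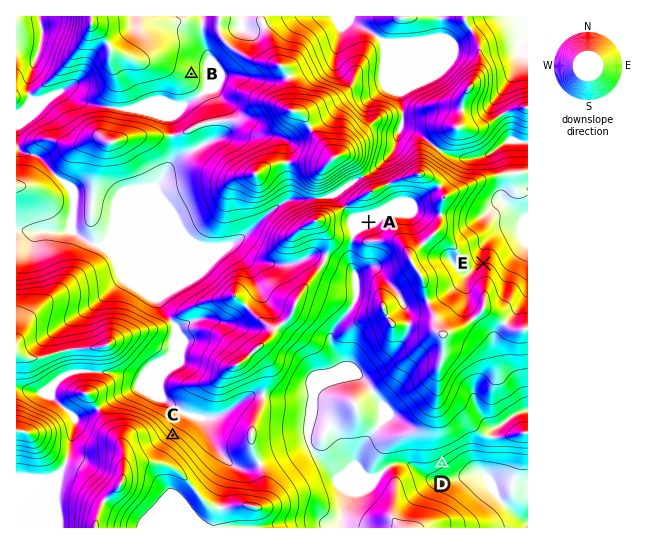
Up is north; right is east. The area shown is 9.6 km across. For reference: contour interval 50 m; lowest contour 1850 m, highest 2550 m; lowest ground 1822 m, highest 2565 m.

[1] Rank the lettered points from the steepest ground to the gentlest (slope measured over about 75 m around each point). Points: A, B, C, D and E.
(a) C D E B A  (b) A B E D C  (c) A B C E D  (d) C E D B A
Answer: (a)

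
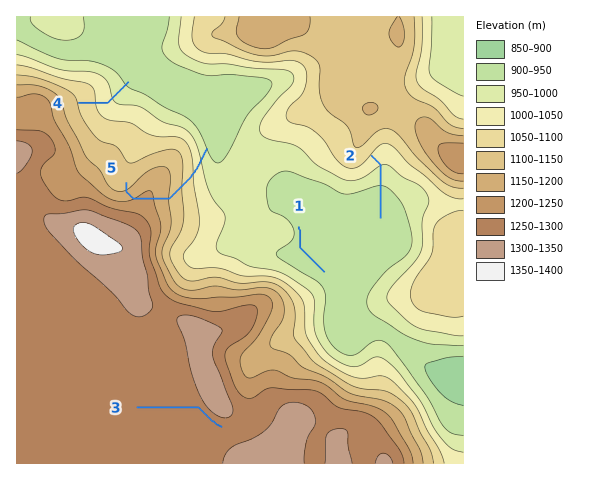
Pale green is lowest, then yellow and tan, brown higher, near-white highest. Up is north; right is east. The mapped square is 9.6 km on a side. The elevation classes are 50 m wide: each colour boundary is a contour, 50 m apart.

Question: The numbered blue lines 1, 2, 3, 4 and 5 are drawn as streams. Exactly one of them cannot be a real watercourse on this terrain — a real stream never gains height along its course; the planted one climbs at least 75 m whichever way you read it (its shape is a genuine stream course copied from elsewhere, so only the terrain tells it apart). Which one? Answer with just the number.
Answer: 5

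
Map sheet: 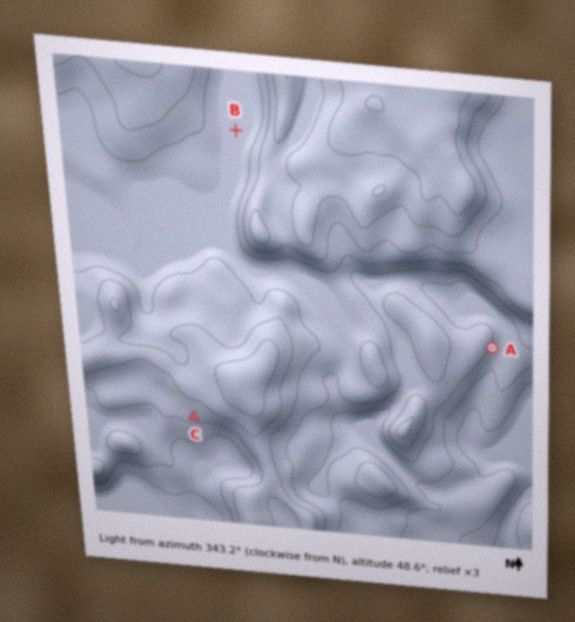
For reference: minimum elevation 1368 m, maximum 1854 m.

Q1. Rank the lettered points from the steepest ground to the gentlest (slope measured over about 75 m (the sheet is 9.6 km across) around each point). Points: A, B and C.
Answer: A C B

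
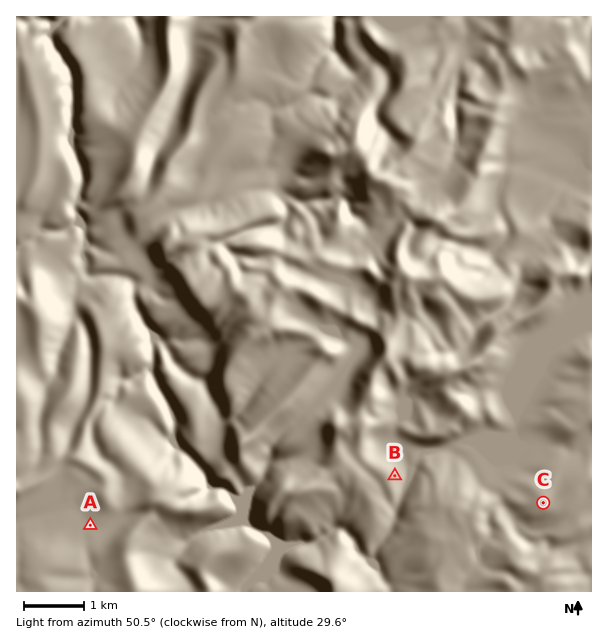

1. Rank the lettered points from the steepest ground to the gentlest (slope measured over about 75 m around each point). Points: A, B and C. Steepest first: B C A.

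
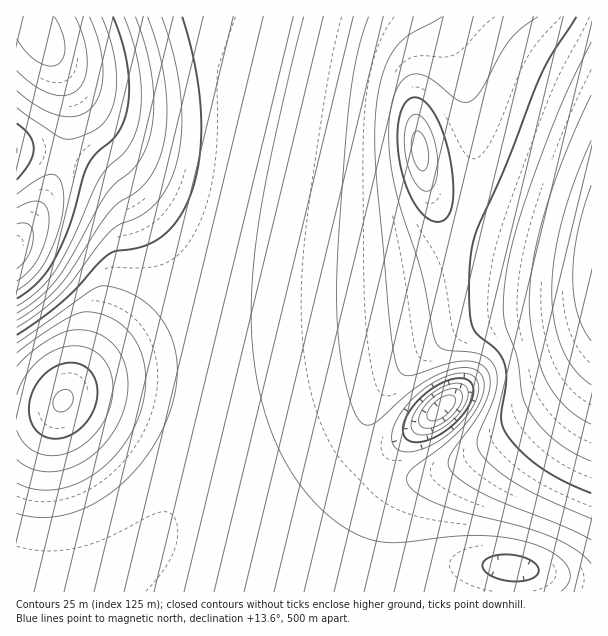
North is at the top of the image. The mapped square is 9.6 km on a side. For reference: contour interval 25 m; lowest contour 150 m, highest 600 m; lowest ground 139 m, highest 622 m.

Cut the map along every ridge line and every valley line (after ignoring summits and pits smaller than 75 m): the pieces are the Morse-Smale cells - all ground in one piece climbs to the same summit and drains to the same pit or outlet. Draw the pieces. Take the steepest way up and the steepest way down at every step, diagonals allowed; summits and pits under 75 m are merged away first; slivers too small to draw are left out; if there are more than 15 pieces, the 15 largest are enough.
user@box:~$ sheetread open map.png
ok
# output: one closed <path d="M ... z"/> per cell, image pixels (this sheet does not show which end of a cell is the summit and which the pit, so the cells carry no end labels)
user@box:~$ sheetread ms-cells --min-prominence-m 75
<path d="M591 16l-575 1 0 223 4-3 22-33 13-28 9-29 3-16 0-35-8-28 15 34 10 36 6 9 31 32 19 33 42 61 18 42 8 39 0 48-6 38-16 49-18 30-36 33-37 20-29 11-28 6-14 0-7 3 575-1-1-227-5 8-17 18-51 38-48 30-38 17-31 5-18-6-13-12-8-22 5-21 7-15 12-17 27-26 34-24 23-11 19-6 72-7 26-6 5-4z"/><path d="M63 78l4 18 0 35-5 22-10 30-10 21-26 38 1 348 30-2 37-11 32-15 28-20 24-23 18-30 13-37 9-50-2-60-6-27-7-21-11-21-42-61-19-33-31-32-6-9-8-31z"/><path d="M591 304l-4 3-26 6-54 5-24 4-21 8-36 20-40 37-12 17-7 15-5 19 2 11 6 13 8 8 15 8 18 2 21-5 38-17 63-40 36-28 21-24z"/>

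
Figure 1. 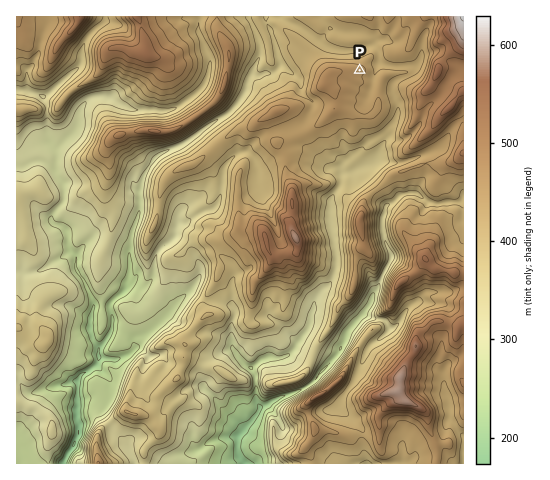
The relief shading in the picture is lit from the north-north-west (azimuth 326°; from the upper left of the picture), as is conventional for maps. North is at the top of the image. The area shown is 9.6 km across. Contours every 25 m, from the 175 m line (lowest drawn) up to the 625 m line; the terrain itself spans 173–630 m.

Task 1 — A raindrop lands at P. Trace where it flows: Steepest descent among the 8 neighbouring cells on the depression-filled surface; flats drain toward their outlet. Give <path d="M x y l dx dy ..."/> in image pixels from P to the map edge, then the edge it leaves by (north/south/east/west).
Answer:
<path d="M360 70l5 6 9 0 1-1 1-7 2-5 0-11-4-6-6 0-12 4-17 0-2-1-4 0-8-3-25-19-14-6-6-4"/>
exit: north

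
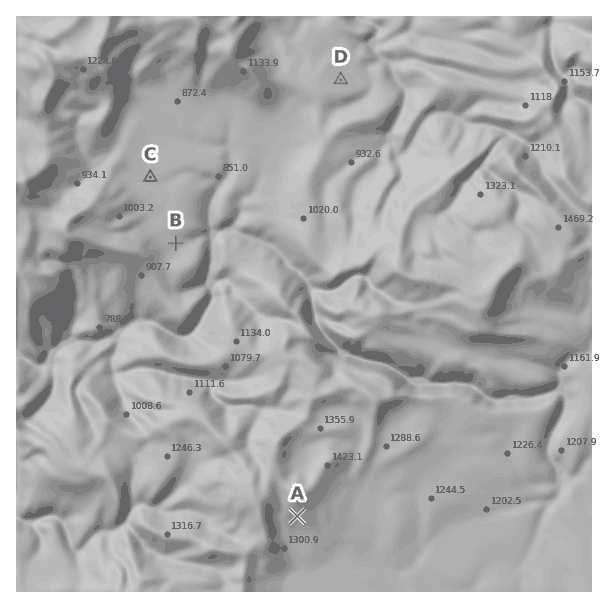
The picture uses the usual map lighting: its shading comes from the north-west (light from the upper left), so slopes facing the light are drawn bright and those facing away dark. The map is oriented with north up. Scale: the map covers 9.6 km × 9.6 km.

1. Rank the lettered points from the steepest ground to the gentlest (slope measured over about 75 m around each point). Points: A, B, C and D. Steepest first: A D B C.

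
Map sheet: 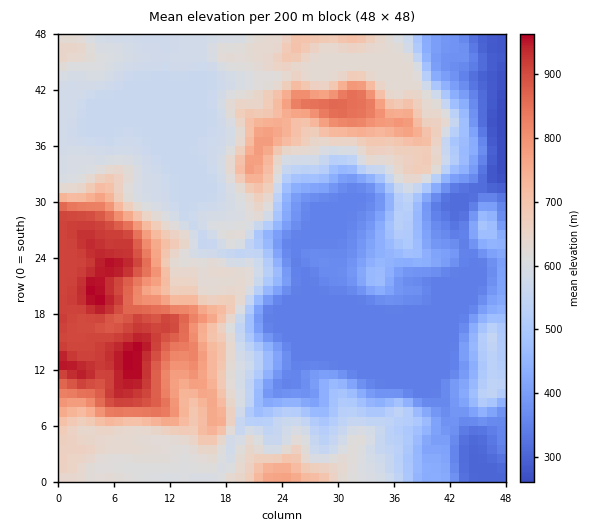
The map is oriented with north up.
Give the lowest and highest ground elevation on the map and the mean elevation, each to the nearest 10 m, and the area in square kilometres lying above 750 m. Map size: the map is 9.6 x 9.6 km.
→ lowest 260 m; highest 970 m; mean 570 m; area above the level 14.7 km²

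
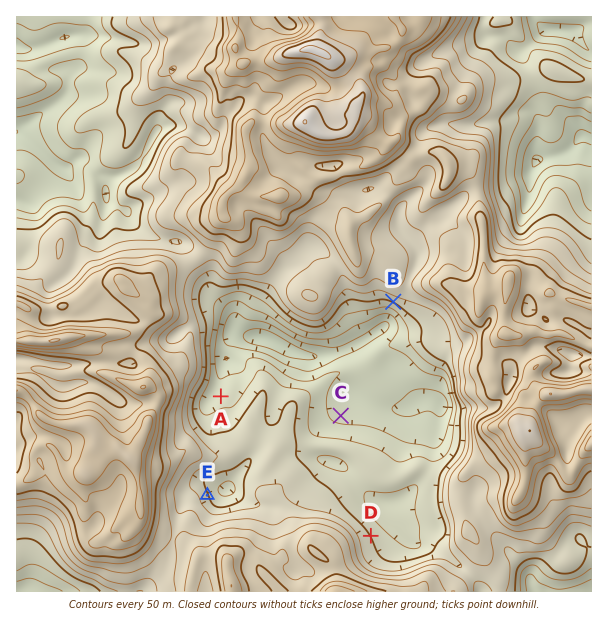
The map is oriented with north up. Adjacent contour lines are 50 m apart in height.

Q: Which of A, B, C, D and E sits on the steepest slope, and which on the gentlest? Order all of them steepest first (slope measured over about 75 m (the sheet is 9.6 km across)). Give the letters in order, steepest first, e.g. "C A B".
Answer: B E D A C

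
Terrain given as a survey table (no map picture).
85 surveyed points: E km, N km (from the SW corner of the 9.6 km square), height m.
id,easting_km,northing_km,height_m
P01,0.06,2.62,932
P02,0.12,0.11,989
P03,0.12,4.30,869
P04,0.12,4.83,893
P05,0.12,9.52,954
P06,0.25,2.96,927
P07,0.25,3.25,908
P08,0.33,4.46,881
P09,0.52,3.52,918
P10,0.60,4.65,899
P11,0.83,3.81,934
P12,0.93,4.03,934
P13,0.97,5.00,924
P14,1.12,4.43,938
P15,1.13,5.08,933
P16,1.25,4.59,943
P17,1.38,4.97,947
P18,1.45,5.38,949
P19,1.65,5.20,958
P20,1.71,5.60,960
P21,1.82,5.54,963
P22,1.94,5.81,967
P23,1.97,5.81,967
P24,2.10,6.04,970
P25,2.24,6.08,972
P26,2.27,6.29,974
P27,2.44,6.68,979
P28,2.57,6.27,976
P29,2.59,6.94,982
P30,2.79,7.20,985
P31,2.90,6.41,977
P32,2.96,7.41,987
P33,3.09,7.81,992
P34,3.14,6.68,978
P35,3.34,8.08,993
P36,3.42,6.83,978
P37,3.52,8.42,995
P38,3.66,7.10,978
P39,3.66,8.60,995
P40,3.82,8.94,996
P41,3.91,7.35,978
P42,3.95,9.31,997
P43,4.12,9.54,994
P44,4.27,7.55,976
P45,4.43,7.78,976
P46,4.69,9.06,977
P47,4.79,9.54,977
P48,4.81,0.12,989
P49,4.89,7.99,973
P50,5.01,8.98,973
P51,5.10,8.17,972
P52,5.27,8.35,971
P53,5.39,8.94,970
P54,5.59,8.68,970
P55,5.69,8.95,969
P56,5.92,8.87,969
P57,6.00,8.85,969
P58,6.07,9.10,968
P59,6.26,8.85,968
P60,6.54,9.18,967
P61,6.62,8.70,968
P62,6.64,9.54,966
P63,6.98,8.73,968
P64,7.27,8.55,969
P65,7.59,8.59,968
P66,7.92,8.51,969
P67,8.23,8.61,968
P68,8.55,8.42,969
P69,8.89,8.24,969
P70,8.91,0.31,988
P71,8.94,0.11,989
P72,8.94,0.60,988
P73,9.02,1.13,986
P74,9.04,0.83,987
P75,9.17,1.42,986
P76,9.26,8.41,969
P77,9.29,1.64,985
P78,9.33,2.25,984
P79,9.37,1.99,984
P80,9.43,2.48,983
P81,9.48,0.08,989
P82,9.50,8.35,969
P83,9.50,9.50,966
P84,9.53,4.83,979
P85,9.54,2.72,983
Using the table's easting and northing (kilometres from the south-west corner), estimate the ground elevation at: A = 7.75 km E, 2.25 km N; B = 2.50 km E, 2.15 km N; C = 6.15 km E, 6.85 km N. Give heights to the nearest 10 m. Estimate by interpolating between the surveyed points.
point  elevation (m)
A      980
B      980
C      970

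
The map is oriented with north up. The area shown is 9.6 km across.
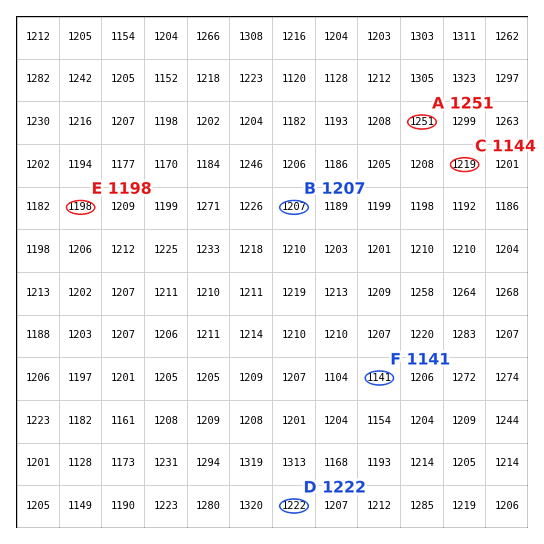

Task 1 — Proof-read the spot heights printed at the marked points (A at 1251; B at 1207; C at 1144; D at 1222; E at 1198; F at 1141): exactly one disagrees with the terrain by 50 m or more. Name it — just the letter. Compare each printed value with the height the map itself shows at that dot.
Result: C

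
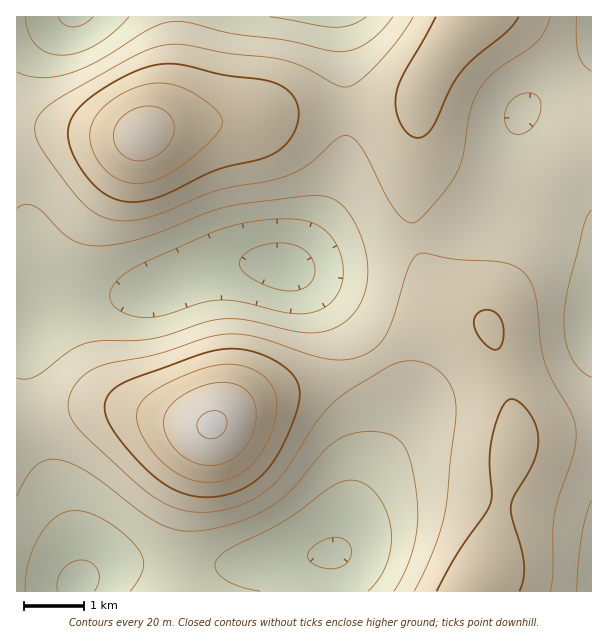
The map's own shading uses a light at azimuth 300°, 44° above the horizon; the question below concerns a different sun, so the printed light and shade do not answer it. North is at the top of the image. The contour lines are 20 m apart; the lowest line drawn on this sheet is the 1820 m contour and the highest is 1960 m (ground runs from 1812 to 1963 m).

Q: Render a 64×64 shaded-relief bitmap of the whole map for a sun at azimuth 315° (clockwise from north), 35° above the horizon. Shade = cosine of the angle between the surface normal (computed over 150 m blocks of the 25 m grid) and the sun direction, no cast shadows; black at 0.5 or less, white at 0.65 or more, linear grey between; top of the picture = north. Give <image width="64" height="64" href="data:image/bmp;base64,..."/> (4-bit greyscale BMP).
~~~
<image width="64" height="64" href="data:image/bmp;base64,Qk12CAAAAAAAAHYAAAAoAAAAQAAAAEAAAAABAAQAAAAAAAAIAAATCwAAEwsAABAAAAAAAAAAAAAAABEREQAiIiIAMzMzAERERABVVVUAZmZmAHd3dwCIiIgAmZmZAKqqqgC7u7sAzMzMAN3d3QDu7u4A////AEVVZniZqqqqqZiIiImZmZmZmaq7zN3My6mHdlVVRERERFVmeImaqqqZiIiIiIiZmZmZmrvMzdzLqph2ZVVERERERVZniJmZmYiHd3d3eIiIiImZq7zMzMu6mIdmVVVERERFVWZ3iIiIh3ZmZmZmd3d3iImau8zMzLqph3ZlVVREREVVZnd4iId3ZlVVVVVmZnd3iJmru8zLuqmIdmVVVURUVVVmZ3d3d3ZlVERERFVWZmd4iZqru7u6qYh2ZlVVVFVVVWZnd3d3ZlREMzMzREVWZneImaq7u7qpmHdmVVVVVVVVZmd3d3ZlVDMyIiMzRFVmZ3iZqqu7qqmId2ZVVVVVVVZmZ3d3ZmVEMyIiIiM0RVZneImaqqqqmYh2ZVVVVVVVZmZnd3dmZUQyIRERIjNEVmd4iJmqqqqZiHZlVVVVVVZmZmd3d2ZlRDIhERESIzRVZneImZqqqpmIdmVVVVVVVmZmd3d3dmVUMiERAREiNFVmd4iJmaqpmYh2ZVVEVVVWZmZ3d3d2ZlRDIREAESI0RWZ3iImZmqmZiHZlVURFVVZmZnd3d3d2ZUMyERAREjNFVnd4iJmZqZmId2VVVFVVZmZnd3d3d3dmVDIhERESM0VWZ3iImZmpmZh3ZlVVVVZmZnd3d4iIh3ZlQyIRERIjRFZmd4iJmaqZmIdmVVVVZmZ3d3eIiIiIh2ZUMiERIiNEVWZ3eImZmqmZh3ZlVVVmd3d3iIiJmZmId2VDIiIiM0RVZmd3iJmaqZmIdmZlZnd3eIiIiZmaqpmIdlQzIiIzRFVWZneImZmZmYh3ZmZmd4iIiJmZmqqqqpiHZUMzMzREVVZmZ3iJmZmZiHdmZmaIiZmZmZqqu7u7qZh2VEQ0REVVVmZnd4iZmZmId3Znd4iZmaqqqru8zMu6qYdlVERVVVVmZmZ3iImZmIh3dnd3mZqqqqqru8zMzMuqmHZlVVZmZmZmZnd4iJmIh3dmd3iZqqqru7u8zN3dzLqZh3ZmZnd3ZmZmZ3iIiIh3dmZneJmqq7u7u8zN3d3cy6mYh3d3d3d3dmZ3d4iIh3dmZmd4maqru7u7zM3d3d3MuqmYiIiIiId3d3d3iIh3dmZmZneJmqq7u7u8zd3e3dy7qpmZmZmZiId3d3d4iHd2ZVVmd4iaqqqqq7vM3d3d3Mu6qqqqqqmZiHd3d4iHd2ZVVVZniJmaqqqqq7zN3d3cy7qqqru7qqmYiHeIiIh3ZlVVVWZ3iJmZmZmqu8zN3My7u6q7u7u7qpmIiIiIiHdmVVVVZnd4iIiIiJmqu8zMy7u6qru7u7u6qZiIiIiIh3ZlVVVWZ3eIiId4iJmqu7u7uqqqq7u7u7qpmYiIiYiIdmVVVVVmd3d3d3d3iJmqqqqqqqqqu7u7uqmZmJmZmYh3ZlVVVWZnd3ZmZmZ3iJmZmZmZmaqru7u6qZmZmZmZmId2ZVVVZmd3ZmZVVmZ3iIiIiIiJmaqru6qpmZmZmZmYiHZmVVVmZ3ZmZVVVVWZ3d3d3d4iJmaqqqqmZiImZmZmId2ZmZmZ3d2ZlVERFVWZmZ3Znd3iJmqqqmZiIiJmZmYiHdmZmd3d3ZmVUREREVVVmZmZmd4iZmZmZiIiIiJmZiId3ZmZ3d3d2ZVRDMzNERVVVVVVmd4iZmZiIh3iIiJiIh3dmZnd3d3ZlVEMzMzNEREREVVZneImZiIh3d3iIiIiHd3Zmd3d3d2ZUMzIiIzMzREREVWZ4iIiIh3d3d3iIiId3d3d3d3d3ZlRDIiIiIzMzM0RFVneIiIh3dmZnd3iIh3d3Znd3iHd2VEMiIiIiMzMzNERWZ3iIiHd2ZmZnd4iHd3dmd3eIh3ZVQyIiIiIzMzMzRFVneIiId2ZmZmd3eHd3d2Z3d4iHd2VDMiIiIjMzMzNERWZ4iIh3ZmVWZnd3h3d3Znd3iIh3ZVQyIiIiMzMzM0RFZneIiHdmVVVmd3iId3d2d3eIiId2VDMiIjMzREQzREVWd4iId2ZVVWZ3eIiHd3d3eIiIiHdlQzMzM0RERERERVZ3iIh3ZlVVZmd4iIh3d3eIiZmZh2ZUQzNERFVERERFVneIiIdmVVVWZ3iIiId3iIiZmqmYdmVERERVVVVUREVWd4iIh3ZVVVZneIiIiIeIiZqqqqmHdlVVVVZmZVVUVVZ3iIiHdlVVVWd4iJiIiImZqru7uph3ZlVmZmZmZVVVZneIiId2VVVVZniImZiImZqrvMzLqYh2ZmZ3d3ZmVVVmd4iYiHZVREVWd4iZmZmZqrzM3cy6mYd3d3iId3ZmZmd4iZmIdlVERFVneIiZmZmqvN3d3cuqmIiIiIiId3Zmd4iZmZh3ZURERWZ3iIiZmau83e7t3LqpmIiZmZiId3d4iZmqmYdlRDNEVmd4iImZqrze7u7dy6qZmZmZmZiIiIiZqqqph2VEMzRFZneIiImavN3u7u3MuqmZmqqqmZiIiZqqu6qYdlQzM0RWZ3eIiJq7ze7u7dy7qqqqqqqpmZmZqru7uql2VEMzNEVmZ3d4iavN3u7t3LuqqqqqqqqpmZqru8y7qYdlRDM0RVVmZ3eImrzd7u3cu6qqqqq6qqqqqqu8zMy6mHZUQzREVVZmZniJq8zd3cy7qqqqqqqqqqqqq7zMzLuphlVERERFVVZWZ4iavMzMy7qqmZqqqqqqqqqrvM3cy6mHZVRERERVVVVmeJqrzMzLuqmZmaqqqqqqqqu8zd3Muph2VURERERV"/>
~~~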